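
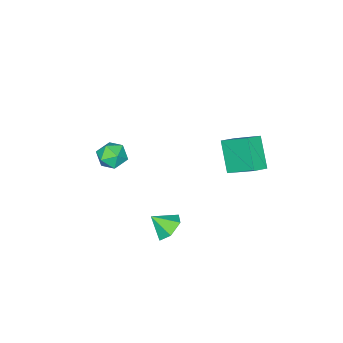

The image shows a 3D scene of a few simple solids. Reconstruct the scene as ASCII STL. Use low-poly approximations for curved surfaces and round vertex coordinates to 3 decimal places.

solid 
facet normal -0.408 0.630 -0.660
outer loop
vertex 4.176 4.294 -1.904
vertex 3.363 4.237 -1.456
vertex 3.982 4.889 -1.216
endloop
endfacet
facet normal 0.969 0.031 0.247
outer loop
vertex 4.176 4.294 -1.904
vertex 3.982 4.889 -1.216
vertex 3.877 3.443 -0.624
endloop
endfacet
facet normal -0.409 0.631 -0.660
outer loop
vertex 3.982 4.889 -1.216
vertex 3.363 4.237 -1.456
vertex 3.169 4.832 -0.767
endloop
endfacet
facet normal 0.442 0.312 0.841
outer loop
vertex 3.982 4.889 -1.216
vertex 3.169 4.832 -0.767
vertex 3.877 3.443 -0.624
endloop
endfacet
facet normal -0.409 0.631 -0.660
outer loop
vertex 3.169 4.832 -0.767
vertex 3.363 4.237 -1.456
vertex 2.55 4.18 -1.007
endloop
endfacet
facet normal -0.307 -0.059 0.950
outer loop
vertex 3.169 4.832 -0.767
vertex 2.55 4.18 -1.007
vertex 3.877 3.443 -0.624
endloop
endfacet
facet normal -0.408 0.631 -0.659
outer loop
vertex 2.55 4.18 -1.007
vertex 3.363 4.237 -1.456
vertex 2.744 3.586 -1.696
endloop
endfacet
facet normal -0.529 -0.711 0.464
outer loop
vertex 2.55 4.18 -1.007
vertex 2.744 3.586 -1.696
vertex 3.877 3.443 -0.624
endloop
endfacet
facet normal -0.408 0.631 -0.660
outer loop
vertex 2.744 3.586 -1.696
vertex 3.363 4.237 -1.456
vertex 3.557 3.643 -2.144
endloop
endfacet
facet normal -0.002 -0.992 -0.130
outer loop
vertex 2.744 3.586 -1.696
vertex 3.557 3.643 -2.144
vertex 3.877 3.443 -0.624
endloop
endfacet
facet normal -0.408 0.631 -0.660
outer loop
vertex 3.557 3.643 -2.144
vertex 3.363 4.237 -1.456
vertex 4.176 4.294 -1.904
endloop
endfacet
facet normal 0.746 -0.621 -0.239
outer loop
vertex 3.557 3.643 -2.144
vertex 4.176 4.294 -1.904
vertex 3.877 3.443 -0.624
endloop
endfacet
facet normal -0.323 0.807 0.495
outer loop
vertex 1.527 -0.269 0.173
vertex 1.344 -0.807 0.93
vertex 2.195 -0.404 0.829
endloop
endfacet
facet normal 0.179 0.984 0.020
outer loop
vertex 1.527 -0.269 0.173
vertex 2.195 -0.404 0.829
vertex 2.422 -0.427 -0.089
endloop
endfacet
facet normal -0.045 0.779 -0.625
outer loop
vertex 1.527 -0.269 0.173
vertex 2.422 -0.427 -0.089
vertex 1.713 -0.843 -0.556
endloop
endfacet
facet normal -0.686 0.476 -0.550
outer loop
vertex 1.527 -0.269 0.173
vertex 1.713 -0.843 -0.556
vertex 1.046 -1.078 0.073
endloop
endfacet
facet normal -0.858 0.493 0.143
outer loop
vertex 1.527 -0.269 0.173
vertex 1.046 -1.078 0.073
vertex 1.344 -0.807 0.93
endloop
endfacet
facet normal 0.769 0.615 0.175
outer loop
vertex 2.422 -0.427 -0.089
vertex 2.195 -0.404 0.829
vertex 2.794 -1.062 0.507
endloop
endfacet
facet normal -0.043 0.328 0.944
outer loop
vertex 2.195 -0.404 0.829
vertex 1.344 -0.807 0.93
vertex 2.127 -1.297 1.136
endloop
endfacet
facet normal -0.909 -0.182 0.374
outer loop
vertex 1.344 -0.807 0.93
vertex 1.046 -1.078 0.073
vertex 1.418 -1.713 0.669
endloop
endfacet
facet normal -0.631 -0.209 -0.747
outer loop
vertex 1.046 -1.078 0.073
vertex 1.713 -0.843 -0.556
vertex 1.645 -1.736 -0.249
endloop
endfacet
facet normal 0.406 0.283 -0.869
outer loop
vertex 1.713 -0.843 -0.556
vertex 2.422 -0.427 -0.089
vertex 2.496 -1.333 -0.35
endloop
endfacet
facet normal 0.686 -0.476 0.550
outer loop
vertex 2.313 -1.871 0.407
vertex 2.794 -1.062 0.507
vertex 2.127 -1.297 1.136
endloop
endfacet
facet normal 0.045 -0.779 0.625
outer loop
vertex 2.313 -1.871 0.407
vertex 2.127 -1.297 1.136
vertex 1.418 -1.713 0.669
endloop
endfacet
facet normal -0.179 -0.984 -0.020
outer loop
vertex 2.313 -1.871 0.407
vertex 1.418 -1.713 0.669
vertex 1.645 -1.736 -0.249
endloop
endfacet
facet normal 0.323 -0.807 -0.495
outer loop
vertex 2.313 -1.871 0.407
vertex 1.645 -1.736 -0.249
vertex 2.496 -1.333 -0.35
endloop
endfacet
facet normal 0.858 -0.493 -0.143
outer loop
vertex 2.313 -1.871 0.407
vertex 2.496 -1.333 -0.35
vertex 2.794 -1.062 0.507
endloop
endfacet
facet normal 0.631 0.209 0.747
outer loop
vertex 2.127 -1.297 1.136
vertex 2.794 -1.062 0.507
vertex 2.195 -0.404 0.829
endloop
endfacet
facet normal -0.406 -0.283 0.869
outer loop
vertex 1.418 -1.713 0.669
vertex 2.127 -1.297 1.136
vertex 1.344 -0.807 0.93
endloop
endfacet
facet normal -0.769 -0.615 -0.175
outer loop
vertex 1.645 -1.736 -0.249
vertex 1.418 -1.713 0.669
vertex 1.046 -1.078 0.073
endloop
endfacet
facet normal 0.043 -0.328 -0.944
outer loop
vertex 2.496 -1.333 -0.35
vertex 1.645 -1.736 -0.249
vertex 1.713 -0.843 -0.556
endloop
endfacet
facet normal 0.909 0.182 -0.374
outer loop
vertex 2.794 -1.062 0.507
vertex 2.496 -1.333 -0.35
vertex 2.422 -0.427 -0.089
endloop
endfacet
facet normal -0.919 0.146 -0.366
outer loop
vertex -4.628 1.978 -0.99
vertex -4.813 3.681 0.155
vertex -3.814 3.13 -2.572
endloop
endfacet
facet normal 0.089 -0.826 -0.556
outer loop
vertex -2.867 2.979 -2.195
vertex -4.628 1.978 -0.99
vertex -3.814 3.13 -2.572
endloop
endfacet
facet normal -0.919 0.146 -0.366
outer loop
vertex -3.814 3.13 -2.572
vertex -4.813 3.681 0.155
vertex -3.999 4.833 -1.427
endloop
endfacet
facet normal 0.384 0.544 -0.746
outer loop
vertex -3.999 4.833 -1.427
vertex -2.867 2.979 -2.195
vertex -3.814 3.13 -2.572
endloop
endfacet
facet normal -0.384 -0.544 0.746
outer loop
vertex -4.628 1.978 -0.99
vertex -3.866 3.53 0.532
vertex -4.813 3.681 0.155
endloop
endfacet
facet normal 0.089 -0.826 -0.556
outer loop
vertex -3.681 1.827 -0.613
vertex -4.628 1.978 -0.99
vertex -2.867 2.979 -2.195
endloop
endfacet
facet normal -0.384 -0.544 0.746
outer loop
vertex -3.681 1.827 -0.613
vertex -3.866 3.53 0.532
vertex -4.628 1.978 -0.99
endloop
endfacet
facet normal -0.089 0.826 0.556
outer loop
vertex -4.813 3.681 0.155
vertex -3.866 3.53 0.532
vertex -3.999 4.833 -1.427
endloop
endfacet
facet normal 0.384 0.544 -0.746
outer loop
vertex -3.052 4.682 -1.05
vertex -2.867 2.979 -2.195
vertex -3.999 4.833 -1.427
endloop
endfacet
facet normal -0.089 0.826 0.556
outer loop
vertex -3.999 4.833 -1.427
vertex -3.866 3.53 0.532
vertex -3.052 4.682 -1.05
endloop
endfacet
facet normal 0.919 -0.146 0.366
outer loop
vertex -3.052 4.682 -1.05
vertex -3.681 1.827 -0.613
vertex -2.867 2.979 -2.195
endloop
endfacet
facet normal 0.919 -0.146 0.366
outer loop
vertex -3.866 3.53 0.532
vertex -3.681 1.827 -0.613
vertex -3.052 4.682 -1.05
endloop
endfacet

endsolid


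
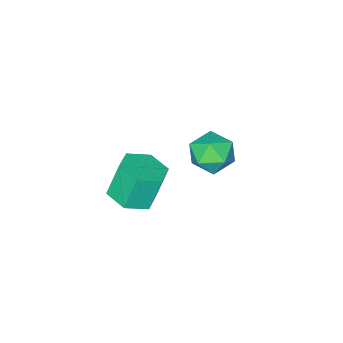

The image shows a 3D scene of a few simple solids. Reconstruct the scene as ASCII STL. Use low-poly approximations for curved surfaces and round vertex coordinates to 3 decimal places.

solid 
facet normal 0.305 -0.113 -0.946
outer loop
vertex 0.366 0.448 2.863
vertex -0.263 0.05 2.708
vertex -0.259 0.805 2.619
endloop
endfacet
facet normal 0.481 0.875 0.050
outer loop
vertex 0.366 0.448 2.863
vertex -0.259 0.805 2.619
vertex -0.009 0.588 4.026
endloop
endfacet
facet normal 0.481 0.875 0.049
outer loop
vertex -0.009 0.588 4.026
vertex -0.259 0.805 2.619
vertex -0.633 0.945 3.782
endloop
endfacet
facet normal -0.304 0.114 0.946
outer loop
vertex -0.009 0.588 4.026
vertex -0.633 0.945 3.782
vertex -0.637 0.19 3.872
endloop
endfacet
facet normal 0.305 -0.113 -0.946
outer loop
vertex -0.259 0.805 2.619
vertex -0.263 0.05 2.708
vertex -0.888 0.407 2.464
endloop
endfacet
facet normal -0.472 0.844 -0.253
outer loop
vertex -0.259 0.805 2.619
vertex -0.888 0.407 2.464
vertex -0.633 0.945 3.782
endloop
endfacet
facet normal -0.472 0.844 -0.253
outer loop
vertex -0.633 0.945 3.782
vertex -0.888 0.407 2.464
vertex -1.262 0.547 3.627
endloop
endfacet
facet normal -0.305 0.114 0.945
outer loop
vertex -0.633 0.945 3.782
vertex -1.262 0.547 3.627
vertex -0.637 0.19 3.872
endloop
endfacet
facet normal 0.304 -0.114 -0.946
outer loop
vertex -0.888 0.407 2.464
vertex -0.263 0.05 2.708
vertex -0.891 -0.348 2.554
endloop
endfacet
facet normal -0.953 -0.032 -0.302
outer loop
vertex -0.888 0.407 2.464
vertex -0.891 -0.348 2.554
vertex -1.262 0.547 3.627
endloop
endfacet
facet normal -0.952 -0.031 -0.303
outer loop
vertex -1.262 0.547 3.627
vertex -0.891 -0.348 2.554
vertex -1.266 -0.208 3.717
endloop
endfacet
facet normal -0.305 0.114 0.945
outer loop
vertex -1.262 0.547 3.627
vertex -1.266 -0.208 3.717
vertex -0.637 0.19 3.872
endloop
endfacet
facet normal 0.304 -0.114 -0.946
outer loop
vertex -0.891 -0.348 2.554
vertex -0.263 0.05 2.708
vertex -0.267 -0.705 2.798
endloop
endfacet
facet normal -0.481 -0.875 -0.050
outer loop
vertex -0.891 -0.348 2.554
vertex -0.267 -0.705 2.798
vertex -1.266 -0.208 3.717
endloop
endfacet
facet normal -0.481 -0.875 -0.049
outer loop
vertex -1.266 -0.208 3.717
vertex -0.267 -0.705 2.798
vertex -0.641 -0.565 3.961
endloop
endfacet
facet normal -0.305 0.113 0.946
outer loop
vertex -1.266 -0.208 3.717
vertex -0.641 -0.565 3.961
vertex -0.637 0.19 3.872
endloop
endfacet
facet normal 0.305 -0.114 -0.945
outer loop
vertex -0.267 -0.705 2.798
vertex -0.263 0.05 2.708
vertex 0.362 -0.307 2.953
endloop
endfacet
facet normal 0.472 -0.844 0.253
outer loop
vertex -0.267 -0.705 2.798
vertex 0.362 -0.307 2.953
vertex -0.641 -0.565 3.961
endloop
endfacet
facet normal 0.472 -0.844 0.253
outer loop
vertex -0.641 -0.565 3.961
vertex 0.362 -0.307 2.953
vertex -0.012 -0.167 4.116
endloop
endfacet
facet normal -0.305 0.113 0.946
outer loop
vertex -0.641 -0.565 3.961
vertex -0.012 -0.167 4.116
vertex -0.637 0.19 3.872
endloop
endfacet
facet normal 0.305 -0.114 -0.945
outer loop
vertex 0.362 -0.307 2.953
vertex -0.263 0.05 2.708
vertex 0.366 0.448 2.863
endloop
endfacet
facet normal 0.953 0.031 0.303
outer loop
vertex 0.362 -0.307 2.953
vertex 0.366 0.448 2.863
vertex -0.012 -0.167 4.116
endloop
endfacet
facet normal 0.952 0.032 0.303
outer loop
vertex -0.012 -0.167 4.116
vertex 0.366 0.448 2.863
vertex -0.009 0.588 4.026
endloop
endfacet
facet normal -0.304 0.114 0.946
outer loop
vertex -0.012 -0.167 4.116
vertex -0.009 0.588 4.026
vertex -0.637 0.19 3.872
endloop
endfacet
facet normal -0.061 0.656 0.752
outer loop
vertex -3.614 0.447 2.151
vertex -4.276 0.085 2.413
vertex -3.561 -0.152 2.678
endloop
endfacet
facet normal 0.618 0.549 0.562
outer loop
vertex -3.614 0.447 2.151
vertex -3.561 -0.152 2.678
vertex -3.045 -0.109 2.069
endloop
endfacet
facet normal 0.683 0.718 -0.129
outer loop
vertex -3.614 0.447 2.151
vertex -3.045 -0.109 2.069
vertex -3.443 0.154 1.427
endloop
endfacet
facet normal 0.044 0.930 -0.366
outer loop
vertex -3.614 0.447 2.151
vertex -3.443 0.154 1.427
vertex -4.203 0.274 1.64
endloop
endfacet
facet normal -0.417 0.891 0.179
outer loop
vertex -3.614 0.447 2.151
vertex -4.203 0.274 1.64
vertex -4.276 0.085 2.413
endloop
endfacet
facet normal 0.760 -0.147 0.633
outer loop
vertex -3.045 -0.109 2.069
vertex -3.561 -0.152 2.678
vertex -3.357 -0.814 2.28
endloop
endfacet
facet normal -0.339 0.027 0.940
outer loop
vertex -3.561 -0.152 2.678
vertex -4.276 0.085 2.413
vertex -4.117 -0.694 2.493
endloop
endfacet
facet normal -0.913 0.408 0.014
outer loop
vertex -4.276 0.085 2.413
vertex -4.203 0.274 1.64
vertex -4.515 -0.431 1.851
endloop
endfacet
facet normal -0.169 0.469 -0.867
outer loop
vertex -4.203 0.274 1.64
vertex -3.443 0.154 1.427
vertex -3.999 -0.388 1.242
endloop
endfacet
facet normal 0.865 0.127 -0.485
outer loop
vertex -3.443 0.154 1.427
vertex -3.045 -0.109 2.069
vertex -3.284 -0.625 1.507
endloop
endfacet
facet normal -0.044 -0.930 0.366
outer loop
vertex -3.946 -0.987 1.769
vertex -3.357 -0.814 2.28
vertex -4.117 -0.694 2.493
endloop
endfacet
facet normal -0.683 -0.718 0.129
outer loop
vertex -3.946 -0.987 1.769
vertex -4.117 -0.694 2.493
vertex -4.515 -0.431 1.851
endloop
endfacet
facet normal -0.618 -0.549 -0.562
outer loop
vertex -3.946 -0.987 1.769
vertex -4.515 -0.431 1.851
vertex -3.999 -0.388 1.242
endloop
endfacet
facet normal 0.061 -0.656 -0.752
outer loop
vertex -3.946 -0.987 1.769
vertex -3.999 -0.388 1.242
vertex -3.284 -0.625 1.507
endloop
endfacet
facet normal 0.417 -0.891 -0.179
outer loop
vertex -3.946 -0.987 1.769
vertex -3.284 -0.625 1.507
vertex -3.357 -0.814 2.28
endloop
endfacet
facet normal 0.169 -0.469 0.867
outer loop
vertex -4.117 -0.694 2.493
vertex -3.357 -0.814 2.28
vertex -3.561 -0.152 2.678
endloop
endfacet
facet normal -0.865 -0.127 0.485
outer loop
vertex -4.515 -0.431 1.851
vertex -4.117 -0.694 2.493
vertex -4.276 0.085 2.413
endloop
endfacet
facet normal -0.760 0.147 -0.633
outer loop
vertex -3.999 -0.388 1.242
vertex -4.515 -0.431 1.851
vertex -4.203 0.274 1.64
endloop
endfacet
facet normal 0.339 -0.027 -0.940
outer loop
vertex -3.284 -0.625 1.507
vertex -3.999 -0.388 1.242
vertex -3.443 0.154 1.427
endloop
endfacet
facet normal 0.913 -0.408 -0.014
outer loop
vertex -3.357 -0.814 2.28
vertex -3.284 -0.625 1.507
vertex -3.045 -0.109 2.069
endloop
endfacet

endsolid


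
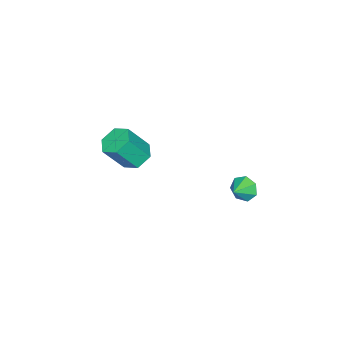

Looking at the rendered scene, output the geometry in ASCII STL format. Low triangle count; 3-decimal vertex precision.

solid 
facet normal -0.908 0.041 -0.416
outer loop
vertex 3.357 3.879 -1.609
vertex 3.068 3.481 -1.017
vertex 3.138 4.244 -1.095
endloop
endfacet
facet normal 0.720 0.673 -0.171
outer loop
vertex 3.357 3.879 -1.609
vertex 3.138 4.244 -1.095
vertex 4.012 3.439 -0.583
endloop
endfacet
facet normal -0.908 0.041 -0.417
outer loop
vertex 3.138 4.244 -1.095
vertex 3.068 3.481 -1.017
vertex 2.865 4.035 -0.521
endloop
endfacet
facet normal 0.425 0.767 0.481
outer loop
vertex 3.138 4.244 -1.095
vertex 2.865 4.035 -0.521
vertex 4.012 3.439 -0.583
endloop
endfacet
facet normal -0.908 0.041 -0.417
outer loop
vertex 2.865 4.035 -0.521
vertex 3.068 3.481 -1.017
vertex 2.745 3.409 -0.321
endloop
endfacet
facet normal 0.189 0.266 0.945
outer loop
vertex 2.865 4.035 -0.521
vertex 2.745 3.409 -0.321
vertex 4.012 3.439 -0.583
endloop
endfacet
facet normal -0.908 0.041 -0.417
outer loop
vertex 2.745 3.409 -0.321
vertex 3.068 3.481 -1.017
vertex 2.868 2.837 -0.645
endloop
endfacet
facet normal 0.191 -0.452 0.871
outer loop
vertex 2.745 3.409 -0.321
vertex 2.868 2.837 -0.645
vertex 4.012 3.439 -0.583
endloop
endfacet
facet normal -0.908 0.041 -0.417
outer loop
vertex 2.868 2.837 -0.645
vertex 3.068 3.481 -1.017
vertex 3.141 2.75 -1.248
endloop
endfacet
facet normal 0.428 -0.847 0.316
outer loop
vertex 2.868 2.837 -0.645
vertex 3.141 2.75 -1.248
vertex 4.012 3.439 -0.583
endloop
endfacet
facet normal -0.908 0.041 -0.417
outer loop
vertex 3.141 2.75 -1.248
vertex 3.068 3.481 -1.017
vertex 3.359 3.214 -1.677
endloop
endfacet
facet normal 0.723 -0.621 -0.304
outer loop
vertex 3.141 2.75 -1.248
vertex 3.359 3.214 -1.677
vertex 4.012 3.439 -0.583
endloop
endfacet
facet normal -0.908 0.040 -0.417
outer loop
vertex 3.359 3.214 -1.677
vertex 3.068 3.481 -1.017
vertex 3.357 3.879 -1.609
endloop
endfacet
facet normal 0.852 0.056 -0.520
outer loop
vertex 3.359 3.214 -1.677
vertex 3.357 3.879 -1.609
vertex 4.012 3.439 -0.583
endloop
endfacet
facet normal -0.445 0.378 -0.812
outer loop
vertex 4.282 -1.922 -1.036
vertex 3.542 -2.464 -0.883
vertex 3.581 -1.614 -0.508
endloop
endfacet
facet normal 0.484 0.864 0.138
outer loop
vertex 4.282 -1.922 -1.036
vertex 3.581 -1.614 -0.508
vertex 5.118 -2.634 0.49
endloop
endfacet
facet normal 0.484 0.864 0.137
outer loop
vertex 5.118 -2.634 0.49
vertex 3.581 -1.614 -0.508
vertex 4.417 -2.325 1.018
endloop
endfacet
facet normal 0.445 -0.378 0.812
outer loop
vertex 5.118 -2.634 0.49
vertex 4.417 -2.325 1.018
vertex 4.378 -3.176 0.643
endloop
endfacet
facet normal -0.444 0.379 -0.812
outer loop
vertex 3.581 -1.614 -0.508
vertex 3.542 -2.464 -0.883
vertex 2.841 -2.156 -0.356
endloop
endfacet
facet normal -0.411 0.719 0.560
outer loop
vertex 3.581 -1.614 -0.508
vertex 2.841 -2.156 -0.356
vertex 4.417 -2.325 1.018
endloop
endfacet
facet normal -0.411 0.719 0.560
outer loop
vertex 4.417 -2.325 1.018
vertex 2.841 -2.156 -0.356
vertex 3.677 -2.867 1.171
endloop
endfacet
facet normal 0.445 -0.378 0.812
outer loop
vertex 4.417 -2.325 1.018
vertex 3.677 -2.867 1.171
vertex 4.378 -3.176 0.643
endloop
endfacet
facet normal -0.445 0.378 -0.812
outer loop
vertex 2.841 -2.156 -0.356
vertex 3.542 -2.464 -0.883
vertex 2.802 -3.006 -0.73
endloop
endfacet
facet normal -0.895 -0.145 0.422
outer loop
vertex 2.841 -2.156 -0.356
vertex 2.802 -3.006 -0.73
vertex 3.677 -2.867 1.171
endloop
endfacet
facet normal -0.895 -0.145 0.422
outer loop
vertex 3.677 -2.867 1.171
vertex 2.802 -3.006 -0.73
vertex 3.638 -3.718 0.796
endloop
endfacet
facet normal 0.445 -0.378 0.812
outer loop
vertex 3.677 -2.867 1.171
vertex 3.638 -3.718 0.796
vertex 4.378 -3.176 0.643
endloop
endfacet
facet normal -0.445 0.378 -0.812
outer loop
vertex 2.802 -3.006 -0.73
vertex 3.542 -2.464 -0.883
vertex 3.503 -3.315 -1.258
endloop
endfacet
facet normal -0.484 -0.864 -0.138
outer loop
vertex 2.802 -3.006 -0.73
vertex 3.503 -3.315 -1.258
vertex 3.638 -3.718 0.796
endloop
endfacet
facet normal -0.484 -0.864 -0.138
outer loop
vertex 3.638 -3.718 0.796
vertex 3.503 -3.315 -1.258
vertex 4.339 -4.026 0.268
endloop
endfacet
facet normal 0.445 -0.378 0.812
outer loop
vertex 3.638 -3.718 0.796
vertex 4.339 -4.026 0.268
vertex 4.378 -3.176 0.643
endloop
endfacet
facet normal -0.445 0.378 -0.812
outer loop
vertex 3.503 -3.315 -1.258
vertex 3.542 -2.464 -0.883
vertex 4.243 -2.773 -1.411
endloop
endfacet
facet normal 0.411 -0.719 -0.560
outer loop
vertex 3.503 -3.315 -1.258
vertex 4.243 -2.773 -1.411
vertex 4.339 -4.026 0.268
endloop
endfacet
facet normal 0.412 -0.719 -0.560
outer loop
vertex 4.339 -4.026 0.268
vertex 4.243 -2.773 -1.411
vertex 5.079 -3.484 0.116
endloop
endfacet
facet normal 0.444 -0.379 0.812
outer loop
vertex 4.339 -4.026 0.268
vertex 5.079 -3.484 0.116
vertex 4.378 -3.176 0.643
endloop
endfacet
facet normal -0.445 0.378 -0.812
outer loop
vertex 4.243 -2.773 -1.411
vertex 3.542 -2.464 -0.883
vertex 4.282 -1.922 -1.036
endloop
endfacet
facet normal 0.895 0.145 -0.422
outer loop
vertex 4.243 -2.773 -1.411
vertex 4.282 -1.922 -1.036
vertex 5.079 -3.484 0.116
endloop
endfacet
facet normal 0.895 0.145 -0.423
outer loop
vertex 5.079 -3.484 0.116
vertex 4.282 -1.922 -1.036
vertex 5.118 -2.634 0.49
endloop
endfacet
facet normal 0.445 -0.378 0.812
outer loop
vertex 5.079 -3.484 0.116
vertex 5.118 -2.634 0.49
vertex 4.378 -3.176 0.643
endloop
endfacet

endsolid


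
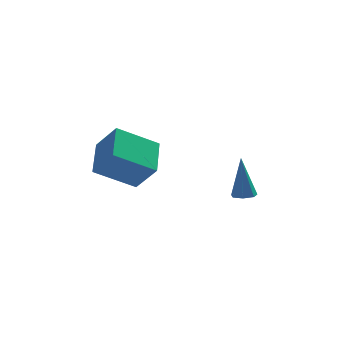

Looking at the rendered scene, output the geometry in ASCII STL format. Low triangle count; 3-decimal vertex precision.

solid 
facet normal 0.054 -0.168 -0.984
outer loop
vertex 2.12 -3.357 -4.532
vertex 1.746 -2.936 -4.624
vertex 2.315 -2.907 -4.598
endloop
endfacet
facet normal 0.879 -0.330 0.345
outer loop
vertex 2.12 -3.357 -4.532
vertex 2.315 -2.907 -4.598
vertex 1.634 -2.584 -2.556
endloop
endfacet
facet normal 0.053 -0.166 -0.985
outer loop
vertex 2.315 -2.907 -4.598
vertex 1.746 -2.936 -4.624
vertex 2.082 -2.479 -4.683
endloop
endfacet
facet normal 0.843 0.499 0.202
outer loop
vertex 2.315 -2.907 -4.598
vertex 2.082 -2.479 -4.683
vertex 1.634 -2.584 -2.556
endloop
endfacet
facet normal 0.054 -0.167 -0.984
outer loop
vertex 2.082 -2.479 -4.683
vertex 1.746 -2.936 -4.624
vertex 1.596 -2.395 -4.724
endloop
endfacet
facet normal 0.163 0.983 0.083
outer loop
vertex 2.082 -2.479 -4.683
vertex 1.596 -2.395 -4.724
vertex 1.634 -2.584 -2.556
endloop
endfacet
facet normal 0.053 -0.167 -0.984
outer loop
vertex 1.596 -2.395 -4.724
vertex 1.746 -2.936 -4.624
vertex 1.224 -2.718 -4.689
endloop
endfacet
facet normal -0.650 0.756 0.077
outer loop
vertex 1.596 -2.395 -4.724
vertex 1.224 -2.718 -4.689
vertex 1.634 -2.584 -2.556
endloop
endfacet
facet normal 0.053 -0.168 -0.984
outer loop
vertex 1.224 -2.718 -4.689
vertex 1.746 -2.936 -4.624
vertex 1.244 -3.205 -4.605
endloop
endfacet
facet normal -0.982 -0.008 0.189
outer loop
vertex 1.224 -2.718 -4.689
vertex 1.244 -3.205 -4.605
vertex 1.634 -2.584 -2.556
endloop
endfacet
facet normal 0.053 -0.168 -0.984
outer loop
vertex 1.244 -3.205 -4.605
vertex 1.746 -2.936 -4.624
vertex 1.643 -3.489 -4.535
endloop
endfacet
facet normal -0.585 -0.739 0.335
outer loop
vertex 1.244 -3.205 -4.605
vertex 1.643 -3.489 -4.535
vertex 1.634 -2.584 -2.556
endloop
endfacet
facet normal 0.053 -0.168 -0.984
outer loop
vertex 1.643 -3.489 -4.535
vertex 1.746 -2.936 -4.624
vertex 2.12 -3.357 -4.532
endloop
endfacet
facet normal 0.242 -0.882 0.404
outer loop
vertex 1.643 -3.489 -4.535
vertex 2.12 -3.357 -4.532
vertex 1.634 -2.584 -2.556
endloop
endfacet
facet normal -0.511 0.402 -0.760
outer loop
vertex -4.476 -2.45 -1.639
vertex -2.668 -2.184 -2.714
vertex -4.685 -4.201 -2.424
endloop
endfacet
facet normal -0.853 -0.126 0.507
outer loop
vertex -3.852 -4.856 -1.186
vertex -4.476 -2.45 -1.639
vertex -4.685 -4.201 -2.424
endloop
endfacet
facet normal -0.511 0.402 -0.760
outer loop
vertex -4.685 -4.201 -2.424
vertex -2.668 -2.184 -2.714
vertex -2.877 -3.935 -3.499
endloop
endfacet
facet normal -0.108 -0.907 -0.407
outer loop
vertex -2.877 -3.935 -3.499
vertex -3.852 -4.856 -1.186
vertex -4.685 -4.201 -2.424
endloop
endfacet
facet normal 0.108 0.907 0.407
outer loop
vertex -4.476 -2.45 -1.639
vertex -1.835 -2.839 -1.476
vertex -2.668 -2.184 -2.714
endloop
endfacet
facet normal -0.853 -0.126 0.507
outer loop
vertex -3.643 -3.105 -0.401
vertex -4.476 -2.45 -1.639
vertex -3.852 -4.856 -1.186
endloop
endfacet
facet normal 0.108 0.907 0.407
outer loop
vertex -3.643 -3.105 -0.401
vertex -1.835 -2.839 -1.476
vertex -4.476 -2.45 -1.639
endloop
endfacet
facet normal 0.853 0.126 -0.507
outer loop
vertex -2.668 -2.184 -2.714
vertex -1.835 -2.839 -1.476
vertex -2.877 -3.935 -3.499
endloop
endfacet
facet normal -0.108 -0.907 -0.407
outer loop
vertex -2.044 -4.59 -2.261
vertex -3.852 -4.856 -1.186
vertex -2.877 -3.935 -3.499
endloop
endfacet
facet normal 0.853 0.126 -0.507
outer loop
vertex -2.877 -3.935 -3.499
vertex -1.835 -2.839 -1.476
vertex -2.044 -4.59 -2.261
endloop
endfacet
facet normal 0.511 -0.402 0.760
outer loop
vertex -2.044 -4.59 -2.261
vertex -3.643 -3.105 -0.401
vertex -3.852 -4.856 -1.186
endloop
endfacet
facet normal 0.511 -0.402 0.760
outer loop
vertex -1.835 -2.839 -1.476
vertex -3.643 -3.105 -0.401
vertex -2.044 -4.59 -2.261
endloop
endfacet

endsolid


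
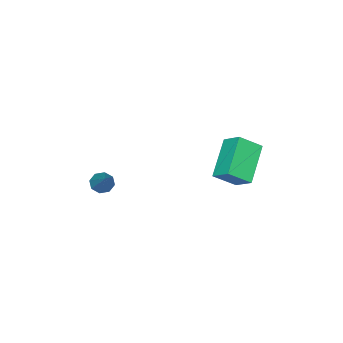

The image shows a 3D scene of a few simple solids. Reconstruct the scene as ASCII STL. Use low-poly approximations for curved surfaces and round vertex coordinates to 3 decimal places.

solid 
facet normal -0.634 0.501 -0.589
outer loop
vertex -2.612 2.704 4.317
vertex -1.061 3.348 3.194
vertex -2.712 1.819 3.671
endloop
endfacet
facet normal -0.768 -0.319 0.556
outer loop
vertex -1.919 1.192 4.406
vertex -2.612 2.704 4.317
vertex -2.712 1.819 3.671
endloop
endfacet
facet normal -0.634 0.501 -0.589
outer loop
vertex -2.712 1.819 3.671
vertex -1.061 3.348 3.194
vertex -1.161 2.463 2.548
endloop
endfacet
facet normal -0.091 -0.804 -0.587
outer loop
vertex -1.161 2.463 2.548
vertex -1.919 1.192 4.406
vertex -2.712 1.819 3.671
endloop
endfacet
facet normal 0.091 0.804 0.587
outer loop
vertex -2.612 2.704 4.317
vertex -0.268 2.721 3.929
vertex -1.061 3.348 3.194
endloop
endfacet
facet normal -0.768 -0.319 0.556
outer loop
vertex -1.819 2.077 5.052
vertex -2.612 2.704 4.317
vertex -1.919 1.192 4.406
endloop
endfacet
facet normal 0.091 0.804 0.587
outer loop
vertex -1.819 2.077 5.052
vertex -0.268 2.721 3.929
vertex -2.612 2.704 4.317
endloop
endfacet
facet normal 0.768 0.319 -0.556
outer loop
vertex -1.061 3.348 3.194
vertex -0.268 2.721 3.929
vertex -1.161 2.463 2.548
endloop
endfacet
facet normal -0.091 -0.804 -0.587
outer loop
vertex -0.368 1.836 3.283
vertex -1.919 1.192 4.406
vertex -1.161 2.463 2.548
endloop
endfacet
facet normal 0.768 0.319 -0.556
outer loop
vertex -1.161 2.463 2.548
vertex -0.268 2.721 3.929
vertex -0.368 1.836 3.283
endloop
endfacet
facet normal 0.634 -0.501 0.589
outer loop
vertex -0.368 1.836 3.283
vertex -1.819 2.077 5.052
vertex -1.919 1.192 4.406
endloop
endfacet
facet normal 0.634 -0.501 0.589
outer loop
vertex -0.268 2.721 3.929
vertex -1.819 2.077 5.052
vertex -0.368 1.836 3.283
endloop
endfacet
facet normal -0.478 -0.544 -0.689
outer loop
vertex 1.181 -3.131 0.583
vertex 0.817 -3.304 0.972
vertex 0.841 -2.873 0.615
endloop
endfacet
facet normal 0.478 0.697 -0.535
outer loop
vertex 1.181 -3.131 0.583
vertex 0.841 -2.873 0.615
vertex 1.823 -2.156 2.428
endloop
endfacet
facet normal -0.477 -0.545 -0.690
outer loop
vertex 0.841 -2.873 0.615
vertex 0.817 -3.304 0.972
vertex 0.486 -2.867 0.856
endloop
endfacet
facet normal -0.174 0.944 -0.279
outer loop
vertex 0.841 -2.873 0.615
vertex 0.486 -2.867 0.856
vertex 1.823 -2.156 2.428
endloop
endfacet
facet normal -0.476 -0.544 -0.691
outer loop
vertex 0.486 -2.867 0.856
vertex 0.817 -3.304 0.972
vertex 0.325 -3.117 1.164
endloop
endfacet
facet normal -0.658 0.715 0.236
outer loop
vertex 0.486 -2.867 0.856
vertex 0.325 -3.117 1.164
vertex 1.823 -2.156 2.428
endloop
endfacet
facet normal -0.476 -0.544 -0.691
outer loop
vertex 0.325 -3.117 1.164
vertex 0.817 -3.304 0.972
vertex 0.452 -3.477 1.36
endloop
endfacet
facet normal -0.690 0.143 0.709
outer loop
vertex 0.325 -3.117 1.164
vertex 0.452 -3.477 1.36
vertex 1.823 -2.156 2.428
endloop
endfacet
facet normal -0.476 -0.544 -0.691
outer loop
vertex 0.452 -3.477 1.36
vertex 0.817 -3.304 0.972
vertex 0.793 -3.735 1.328
endloop
endfacet
facet normal -0.250 -0.438 0.863
outer loop
vertex 0.452 -3.477 1.36
vertex 0.793 -3.735 1.328
vertex 1.823 -2.156 2.428
endloop
endfacet
facet normal -0.479 -0.543 -0.690
outer loop
vertex 0.793 -3.735 1.328
vertex 0.817 -3.304 0.972
vertex 1.147 -3.741 1.087
endloop
endfacet
facet normal 0.402 -0.685 0.607
outer loop
vertex 0.793 -3.735 1.328
vertex 1.147 -3.741 1.087
vertex 1.823 -2.156 2.428
endloop
endfacet
facet normal -0.477 -0.542 -0.691
outer loop
vertex 1.147 -3.741 1.087
vertex 0.817 -3.304 0.972
vertex 1.308 -3.49 0.779
endloop
endfacet
facet normal 0.886 -0.455 0.092
outer loop
vertex 1.147 -3.741 1.087
vertex 1.308 -3.49 0.779
vertex 1.823 -2.156 2.428
endloop
endfacet
facet normal -0.477 -0.545 -0.689
outer loop
vertex 1.308 -3.49 0.779
vertex 0.817 -3.304 0.972
vertex 1.181 -3.131 0.583
endloop
endfacet
facet normal 0.917 0.117 -0.381
outer loop
vertex 1.308 -3.49 0.779
vertex 1.181 -3.131 0.583
vertex 1.823 -2.156 2.428
endloop
endfacet

endsolid


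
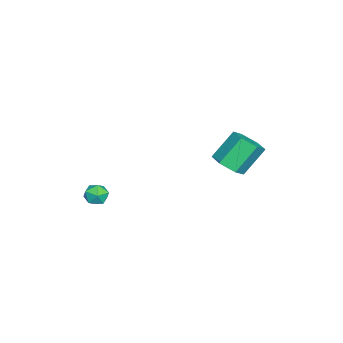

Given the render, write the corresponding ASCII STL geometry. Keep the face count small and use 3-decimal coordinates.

solid 
facet normal 0.422 -0.497 -0.759
outer loop
vertex 0.077 2.854 -0.761
vertex -0.708 2.348 -0.866
vertex -0.603 3.155 -1.336
endloop
endfacet
facet normal 0.547 0.807 -0.225
outer loop
vertex 0.077 2.854 -0.761
vertex -0.603 3.155 -1.336
vertex -0.706 3.778 0.651
endloop
endfacet
facet normal 0.547 0.807 -0.225
outer loop
vertex -0.706 3.778 0.651
vertex -0.603 3.155 -1.336
vertex -1.386 4.079 0.076
endloop
endfacet
facet normal -0.421 0.497 0.759
outer loop
vertex -0.706 3.778 0.651
vertex -1.386 4.079 0.076
vertex -1.492 3.272 0.546
endloop
endfacet
facet normal 0.421 -0.497 -0.759
outer loop
vertex -0.603 3.155 -1.336
vertex -0.708 2.348 -0.866
vertex -1.388 2.65 -1.441
endloop
endfacet
facet normal -0.353 0.681 -0.641
outer loop
vertex -0.603 3.155 -1.336
vertex -1.388 2.65 -1.441
vertex -1.386 4.079 0.076
endloop
endfacet
facet normal -0.352 0.682 -0.642
outer loop
vertex -1.386 4.079 0.076
vertex -1.388 2.65 -1.441
vertex -2.172 3.574 -0.029
endloop
endfacet
facet normal -0.421 0.497 0.759
outer loop
vertex -1.386 4.079 0.076
vertex -2.172 3.574 -0.029
vertex -1.492 3.272 0.546
endloop
endfacet
facet normal 0.421 -0.497 -0.759
outer loop
vertex -1.388 2.65 -1.441
vertex -0.708 2.348 -0.866
vertex -1.494 1.842 -0.971
endloop
endfacet
facet normal -0.900 -0.125 -0.418
outer loop
vertex -1.388 2.65 -1.441
vertex -1.494 1.842 -0.971
vertex -2.172 3.574 -0.029
endloop
endfacet
facet normal -0.900 -0.126 -0.417
outer loop
vertex -2.172 3.574 -0.029
vertex -1.494 1.842 -0.971
vertex -2.277 2.766 0.441
endloop
endfacet
facet normal -0.421 0.496 0.759
outer loop
vertex -2.172 3.574 -0.029
vertex -2.277 2.766 0.441
vertex -1.492 3.272 0.546
endloop
endfacet
facet normal 0.421 -0.497 -0.759
outer loop
vertex -1.494 1.842 -0.971
vertex -0.708 2.348 -0.866
vertex -0.814 1.541 -0.396
endloop
endfacet
facet normal -0.547 -0.807 0.225
outer loop
vertex -1.494 1.842 -0.971
vertex -0.814 1.541 -0.396
vertex -2.277 2.766 0.441
endloop
endfacet
facet normal -0.547 -0.807 0.225
outer loop
vertex -2.277 2.766 0.441
vertex -0.814 1.541 -0.396
vertex -1.597 2.465 1.016
endloop
endfacet
facet normal -0.422 0.497 0.759
outer loop
vertex -2.277 2.766 0.441
vertex -1.597 2.465 1.016
vertex -1.492 3.272 0.546
endloop
endfacet
facet normal 0.421 -0.497 -0.759
outer loop
vertex -0.814 1.541 -0.396
vertex -0.708 2.348 -0.866
vertex -0.028 2.046 -0.291
endloop
endfacet
facet normal 0.352 -0.682 0.641
outer loop
vertex -0.814 1.541 -0.396
vertex -0.028 2.046 -0.291
vertex -1.597 2.465 1.016
endloop
endfacet
facet normal 0.352 -0.681 0.642
outer loop
vertex -1.597 2.465 1.016
vertex -0.028 2.046 -0.291
vertex -0.812 2.97 1.121
endloop
endfacet
facet normal -0.421 0.497 0.759
outer loop
vertex -1.597 2.465 1.016
vertex -0.812 2.97 1.121
vertex -1.492 3.272 0.546
endloop
endfacet
facet normal 0.421 -0.496 -0.759
outer loop
vertex -0.028 2.046 -0.291
vertex -0.708 2.348 -0.866
vertex 0.077 2.854 -0.761
endloop
endfacet
facet normal 0.900 0.126 0.417
outer loop
vertex -0.028 2.046 -0.291
vertex 0.077 2.854 -0.761
vertex -0.812 2.97 1.121
endloop
endfacet
facet normal 0.900 0.125 0.417
outer loop
vertex -0.812 2.97 1.121
vertex 0.077 2.854 -0.761
vertex -0.706 3.778 0.651
endloop
endfacet
facet normal -0.421 0.497 0.759
outer loop
vertex -0.812 2.97 1.121
vertex -0.706 3.778 0.651
vertex -1.492 3.272 0.546
endloop
endfacet
facet normal -0.908 0.309 -0.284
outer loop
vertex 2.582 -2.912 -1.645
vertex 2.34 -3.559 -1.576
vertex 2.32 -3.122 -1.037
endloop
endfacet
facet normal -0.553 0.831 0.049
outer loop
vertex 2.582 -2.912 -1.645
vertex 2.32 -3.122 -1.037
vertex 2.897 -2.737 -1.052
endloop
endfacet
facet normal 0.053 0.950 -0.308
outer loop
vertex 2.582 -2.912 -1.645
vertex 2.897 -2.737 -1.052
vertex 3.274 -2.936 -1.6
endloop
endfacet
facet normal 0.073 0.499 -0.863
outer loop
vertex 2.582 -2.912 -1.645
vertex 3.274 -2.936 -1.6
vertex 2.93 -3.444 -1.923
endloop
endfacet
facet normal -0.519 0.104 -0.848
outer loop
vertex 2.582 -2.912 -1.645
vertex 2.93 -3.444 -1.923
vertex 2.34 -3.559 -1.576
endloop
endfacet
facet normal -0.382 0.600 0.703
outer loop
vertex 2.897 -2.737 -1.052
vertex 2.32 -3.122 -1.037
vertex 2.85 -3.276 -0.617
endloop
endfacet
facet normal -0.956 -0.245 0.163
outer loop
vertex 2.32 -3.122 -1.037
vertex 2.34 -3.559 -1.576
vertex 2.506 -3.784 -0.94
endloop
endfacet
facet normal -0.328 -0.576 -0.749
outer loop
vertex 2.34 -3.559 -1.576
vertex 2.93 -3.444 -1.923
vertex 2.883 -3.983 -1.488
endloop
endfacet
facet normal 0.631 0.064 -0.773
outer loop
vertex 2.93 -3.444 -1.923
vertex 3.274 -2.936 -1.6
vertex 3.46 -3.598 -1.503
endloop
endfacet
facet normal 0.598 0.792 0.124
outer loop
vertex 3.274 -2.936 -1.6
vertex 2.897 -2.737 -1.052
vertex 3.44 -3.161 -0.964
endloop
endfacet
facet normal -0.073 -0.499 0.863
outer loop
vertex 3.198 -3.808 -0.895
vertex 2.85 -3.276 -0.617
vertex 2.506 -3.784 -0.94
endloop
endfacet
facet normal -0.053 -0.950 0.308
outer loop
vertex 3.198 -3.808 -0.895
vertex 2.506 -3.784 -0.94
vertex 2.883 -3.983 -1.488
endloop
endfacet
facet normal 0.553 -0.831 -0.049
outer loop
vertex 3.198 -3.808 -0.895
vertex 2.883 -3.983 -1.488
vertex 3.46 -3.598 -1.503
endloop
endfacet
facet normal 0.908 -0.309 0.284
outer loop
vertex 3.198 -3.808 -0.895
vertex 3.46 -3.598 -1.503
vertex 3.44 -3.161 -0.964
endloop
endfacet
facet normal 0.519 -0.104 0.848
outer loop
vertex 3.198 -3.808 -0.895
vertex 3.44 -3.161 -0.964
vertex 2.85 -3.276 -0.617
endloop
endfacet
facet normal -0.631 -0.064 0.773
outer loop
vertex 2.506 -3.784 -0.94
vertex 2.85 -3.276 -0.617
vertex 2.32 -3.122 -1.037
endloop
endfacet
facet normal -0.598 -0.792 -0.124
outer loop
vertex 2.883 -3.983 -1.488
vertex 2.506 -3.784 -0.94
vertex 2.34 -3.559 -1.576
endloop
endfacet
facet normal 0.382 -0.600 -0.703
outer loop
vertex 3.46 -3.598 -1.503
vertex 2.883 -3.983 -1.488
vertex 2.93 -3.444 -1.923
endloop
endfacet
facet normal 0.956 0.245 -0.163
outer loop
vertex 3.44 -3.161 -0.964
vertex 3.46 -3.598 -1.503
vertex 3.274 -2.936 -1.6
endloop
endfacet
facet normal 0.328 0.576 0.749
outer loop
vertex 2.85 -3.276 -0.617
vertex 3.44 -3.161 -0.964
vertex 2.897 -2.737 -1.052
endloop
endfacet

endsolid


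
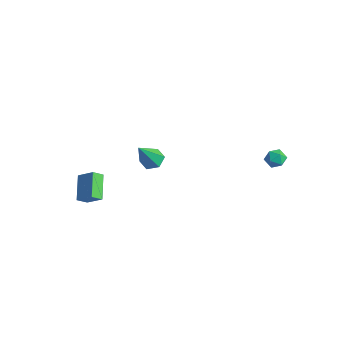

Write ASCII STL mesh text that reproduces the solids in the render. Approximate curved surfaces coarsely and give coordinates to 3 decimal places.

solid 
facet normal -0.121 0.542 -0.832
outer loop
vertex 0.551 -1.77 2.951
vertex 0.064 -2.256 2.705
vertex -0.158 -1.689 3.107
endloop
endfacet
facet normal 0.234 0.639 0.732
outer loop
vertex 0.551 -1.77 2.951
vertex -0.158 -1.689 3.107
vertex 0.316 -3.384 4.435
endloop
endfacet
facet normal -0.121 0.542 -0.832
outer loop
vertex -0.158 -1.689 3.107
vertex 0.064 -2.256 2.705
vertex -0.644 -2.175 2.861
endloop
endfacet
facet normal -0.669 0.333 0.664
outer loop
vertex -0.158 -1.689 3.107
vertex -0.644 -2.175 2.861
vertex 0.316 -3.384 4.435
endloop
endfacet
facet normal -0.121 0.542 -0.832
outer loop
vertex -0.644 -2.175 2.861
vertex 0.064 -2.256 2.705
vertex -0.422 -2.742 2.459
endloop
endfacet
facet normal -0.869 -0.463 0.174
outer loop
vertex -0.644 -2.175 2.861
vertex -0.422 -2.742 2.459
vertex 0.316 -3.384 4.435
endloop
endfacet
facet normal -0.121 0.542 -0.832
outer loop
vertex -0.422 -2.742 2.459
vertex 0.064 -2.256 2.705
vertex 0.287 -2.823 2.303
endloop
endfacet
facet normal -0.164 -0.955 -0.249
outer loop
vertex -0.422 -2.742 2.459
vertex 0.287 -2.823 2.303
vertex 0.316 -3.384 4.435
endloop
endfacet
facet normal -0.120 0.542 -0.832
outer loop
vertex 0.287 -2.823 2.303
vertex 0.064 -2.256 2.705
vertex 0.773 -2.338 2.549
endloop
endfacet
facet normal 0.739 -0.649 -0.181
outer loop
vertex 0.287 -2.823 2.303
vertex 0.773 -2.338 2.549
vertex 0.316 -3.384 4.435
endloop
endfacet
facet normal -0.120 0.542 -0.832
outer loop
vertex 0.773 -2.338 2.549
vertex 0.064 -2.256 2.705
vertex 0.551 -1.77 2.951
endloop
endfacet
facet normal 0.939 0.148 0.310
outer loop
vertex 0.773 -2.338 2.549
vertex 0.551 -1.77 2.951
vertex 0.316 -3.384 4.435
endloop
endfacet
facet normal -0.710 0.221 0.669
outer loop
vertex 3.283 3.353 2.417
vertex 3.628 3.024 2.892
vertex 3.737 3.68 2.791
endloop
endfacet
facet normal -0.664 0.728 0.169
outer loop
vertex 3.283 3.353 2.417
vertex 3.737 3.68 2.791
vertex 3.698 3.798 2.13
endloop
endfacet
facet normal -0.777 0.424 -0.465
outer loop
vertex 3.283 3.353 2.417
vertex 3.698 3.798 2.13
vertex 3.564 3.215 1.822
endloop
endfacet
facet normal -0.893 -0.272 -0.359
outer loop
vertex 3.283 3.353 2.417
vertex 3.564 3.215 1.822
vertex 3.521 2.736 2.293
endloop
endfacet
facet normal -0.851 -0.397 0.343
outer loop
vertex 3.283 3.353 2.417
vertex 3.521 2.736 2.293
vertex 3.628 3.024 2.892
endloop
endfacet
facet normal 0.002 0.984 0.176
outer loop
vertex 3.698 3.798 2.13
vertex 3.737 3.68 2.791
vertex 4.299 3.744 2.427
endloop
endfacet
facet normal -0.072 0.163 0.984
outer loop
vertex 3.737 3.68 2.791
vertex 3.628 3.024 2.892
vertex 4.256 3.265 2.898
endloop
endfacet
facet normal -0.301 -0.837 0.456
outer loop
vertex 3.628 3.024 2.892
vertex 3.521 2.736 2.293
vertex 4.122 2.682 2.59
endloop
endfacet
facet normal -0.368 -0.635 -0.679
outer loop
vertex 3.521 2.736 2.293
vertex 3.564 3.215 1.822
vertex 4.083 2.8 1.929
endloop
endfacet
facet normal -0.181 0.492 -0.852
outer loop
vertex 3.564 3.215 1.822
vertex 3.698 3.798 2.13
vertex 4.192 3.456 1.828
endloop
endfacet
facet normal 0.893 0.272 0.359
outer loop
vertex 4.537 3.127 2.303
vertex 4.299 3.744 2.427
vertex 4.256 3.265 2.898
endloop
endfacet
facet normal 0.777 -0.424 0.465
outer loop
vertex 4.537 3.127 2.303
vertex 4.256 3.265 2.898
vertex 4.122 2.682 2.59
endloop
endfacet
facet normal 0.664 -0.728 -0.169
outer loop
vertex 4.537 3.127 2.303
vertex 4.122 2.682 2.59
vertex 4.083 2.8 1.929
endloop
endfacet
facet normal 0.710 -0.221 -0.669
outer loop
vertex 4.537 3.127 2.303
vertex 4.083 2.8 1.929
vertex 4.192 3.456 1.828
endloop
endfacet
facet normal 0.851 0.397 -0.343
outer loop
vertex 4.537 3.127 2.303
vertex 4.192 3.456 1.828
vertex 4.299 3.744 2.427
endloop
endfacet
facet normal 0.368 0.635 0.679
outer loop
vertex 4.256 3.265 2.898
vertex 4.299 3.744 2.427
vertex 3.737 3.68 2.791
endloop
endfacet
facet normal 0.181 -0.492 0.852
outer loop
vertex 4.122 2.682 2.59
vertex 4.256 3.265 2.898
vertex 3.628 3.024 2.892
endloop
endfacet
facet normal -0.002 -0.984 -0.176
outer loop
vertex 4.083 2.8 1.929
vertex 4.122 2.682 2.59
vertex 3.521 2.736 2.293
endloop
endfacet
facet normal 0.072 -0.163 -0.984
outer loop
vertex 4.192 3.456 1.828
vertex 4.083 2.8 1.929
vertex 3.564 3.215 1.822
endloop
endfacet
facet normal 0.301 0.837 -0.456
outer loop
vertex 4.299 3.744 2.427
vertex 4.192 3.456 1.828
vertex 3.698 3.798 2.13
endloop
endfacet
facet normal -0.752 -0.311 -0.581
outer loop
vertex -4.697 -3.835 -1.074
vertex -4.58 -3.201 -1.565
vertex -3.598 -4.758 -2.003
endloop
endfacet
facet normal -0.145 -0.782 0.606
outer loop
vertex -2.68 -4.379 -1.295
vertex -4.697 -3.835 -1.074
vertex -3.598 -4.758 -2.003
endloop
endfacet
facet normal -0.752 -0.311 -0.581
outer loop
vertex -3.598 -4.758 -2.003
vertex -4.58 -3.201 -1.565
vertex -3.481 -4.125 -2.494
endloop
endfacet
facet normal 0.642 -0.540 -0.544
outer loop
vertex -3.481 -4.125 -2.494
vertex -2.68 -4.379 -1.295
vertex -3.598 -4.758 -2.003
endloop
endfacet
facet normal -0.642 0.540 0.544
outer loop
vertex -4.697 -3.835 -1.074
vertex -3.662 -2.822 -0.857
vertex -4.58 -3.201 -1.565
endloop
endfacet
facet normal -0.144 -0.782 0.607
outer loop
vertex -3.779 -3.455 -0.366
vertex -4.697 -3.835 -1.074
vertex -2.68 -4.379 -1.295
endloop
endfacet
facet normal -0.643 0.540 0.543
outer loop
vertex -3.779 -3.455 -0.366
vertex -3.662 -2.822 -0.857
vertex -4.697 -3.835 -1.074
endloop
endfacet
facet normal 0.145 0.782 -0.606
outer loop
vertex -4.58 -3.201 -1.565
vertex -3.662 -2.822 -0.857
vertex -3.481 -4.125 -2.494
endloop
endfacet
facet normal 0.643 -0.540 -0.544
outer loop
vertex -2.563 -3.745 -1.786
vertex -2.68 -4.379 -1.295
vertex -3.481 -4.125 -2.494
endloop
endfacet
facet normal 0.144 0.782 -0.606
outer loop
vertex -3.481 -4.125 -2.494
vertex -3.662 -2.822 -0.857
vertex -2.563 -3.745 -1.786
endloop
endfacet
facet normal 0.752 0.311 0.581
outer loop
vertex -2.563 -3.745 -1.786
vertex -3.779 -3.455 -0.366
vertex -2.68 -4.379 -1.295
endloop
endfacet
facet normal 0.752 0.311 0.581
outer loop
vertex -3.662 -2.822 -0.857
vertex -3.779 -3.455 -0.366
vertex -2.563 -3.745 -1.786
endloop
endfacet

endsolid


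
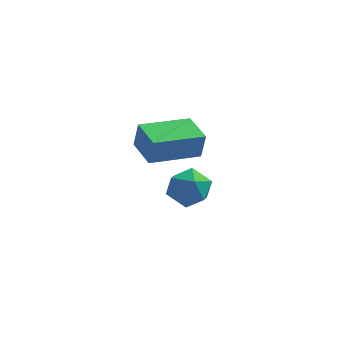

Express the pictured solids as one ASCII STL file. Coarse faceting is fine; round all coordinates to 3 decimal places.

solid 
facet normal -0.811 -0.573 0.119
outer loop
vertex -1.204 -4.457 1.924
vertex -1.851 -3.514 2.053
vertex -1.356 -4.434 0.996
endloop
endfacet
facet normal 0.562 -0.819 -0.112
outer loop
vertex 0.071 -3.426 0.787
vertex -1.204 -4.457 1.924
vertex -1.356 -4.434 0.996
endloop
endfacet
facet normal -0.811 -0.573 0.119
outer loop
vertex -1.356 -4.434 0.996
vertex -1.851 -3.514 2.053
vertex -2.003 -3.492 1.125
endloop
endfacet
facet normal -0.162 0.024 -0.987
outer loop
vertex -2.003 -3.492 1.125
vertex 0.071 -3.426 0.787
vertex -1.356 -4.434 0.996
endloop
endfacet
facet normal 0.162 -0.024 0.987
outer loop
vertex -1.204 -4.457 1.924
vertex -0.424 -2.506 1.844
vertex -1.851 -3.514 2.053
endloop
endfacet
facet normal 0.563 -0.819 -0.112
outer loop
vertex 0.223 -3.448 1.715
vertex -1.204 -4.457 1.924
vertex 0.071 -3.426 0.787
endloop
endfacet
facet normal 0.162 -0.024 0.987
outer loop
vertex 0.223 -3.448 1.715
vertex -0.424 -2.506 1.844
vertex -1.204 -4.457 1.924
endloop
endfacet
facet normal -0.562 0.819 0.112
outer loop
vertex -1.851 -3.514 2.053
vertex -0.424 -2.506 1.844
vertex -2.003 -3.492 1.125
endloop
endfacet
facet normal -0.162 0.024 -0.987
outer loop
vertex -0.576 -2.483 0.916
vertex 0.071 -3.426 0.787
vertex -2.003 -3.492 1.125
endloop
endfacet
facet normal -0.563 0.819 0.112
outer loop
vertex -2.003 -3.492 1.125
vertex -0.424 -2.506 1.844
vertex -0.576 -2.483 0.916
endloop
endfacet
facet normal 0.811 0.573 -0.119
outer loop
vertex -0.576 -2.483 0.916
vertex 0.223 -3.448 1.715
vertex 0.071 -3.426 0.787
endloop
endfacet
facet normal 0.811 0.573 -0.119
outer loop
vertex -0.424 -2.506 1.844
vertex 0.223 -3.448 1.715
vertex -0.576 -2.483 0.916
endloop
endfacet
facet normal -0.973 0.091 0.212
outer loop
vertex -1.43 -1.169 -2.79
vertex -1.254 -1.199 -1.968
vertex -1.272 -0.459 -2.368
endloop
endfacet
facet normal -0.814 0.420 -0.401
outer loop
vertex -1.43 -1.169 -2.79
vertex -1.272 -0.459 -2.368
vertex -0.951 -0.571 -3.137
endloop
endfacet
facet normal -0.532 -0.063 -0.844
outer loop
vertex -1.43 -1.169 -2.79
vertex -0.951 -0.571 -3.137
vertex -0.734 -1.38 -3.213
endloop
endfacet
facet normal -0.517 -0.691 -0.506
outer loop
vertex -1.43 -1.169 -2.79
vertex -0.734 -1.38 -3.213
vertex -0.922 -1.768 -2.491
endloop
endfacet
facet normal -0.789 -0.596 0.147
outer loop
vertex -1.43 -1.169 -2.79
vertex -0.922 -1.768 -2.491
vertex -1.254 -1.199 -1.968
endloop
endfacet
facet normal -0.314 0.912 -0.264
outer loop
vertex -0.951 -0.571 -3.137
vertex -1.272 -0.459 -2.368
vertex -0.478 -0.232 -2.529
endloop
endfacet
facet normal -0.572 0.379 0.727
outer loop
vertex -1.272 -0.459 -2.368
vertex -1.254 -1.199 -1.968
vertex -0.666 -0.62 -1.807
endloop
endfacet
facet normal -0.275 -0.733 0.623
outer loop
vertex -1.254 -1.199 -1.968
vertex -0.922 -1.768 -2.491
vertex -0.449 -1.429 -1.883
endloop
endfacet
facet normal 0.166 -0.886 -0.433
outer loop
vertex -0.922 -1.768 -2.491
vertex -0.734 -1.38 -3.213
vertex -0.128 -1.541 -2.652
endloop
endfacet
facet normal 0.141 0.130 -0.981
outer loop
vertex -0.734 -1.38 -3.213
vertex -0.951 -0.571 -3.137
vertex -0.146 -0.801 -3.052
endloop
endfacet
facet normal 0.517 0.691 0.506
outer loop
vertex 0.03 -0.831 -2.23
vertex -0.478 -0.232 -2.529
vertex -0.666 -0.62 -1.807
endloop
endfacet
facet normal 0.532 0.063 0.844
outer loop
vertex 0.03 -0.831 -2.23
vertex -0.666 -0.62 -1.807
vertex -0.449 -1.429 -1.883
endloop
endfacet
facet normal 0.814 -0.420 0.401
outer loop
vertex 0.03 -0.831 -2.23
vertex -0.449 -1.429 -1.883
vertex -0.128 -1.541 -2.652
endloop
endfacet
facet normal 0.973 -0.091 -0.212
outer loop
vertex 0.03 -0.831 -2.23
vertex -0.128 -1.541 -2.652
vertex -0.146 -0.801 -3.052
endloop
endfacet
facet normal 0.789 0.596 -0.147
outer loop
vertex 0.03 -0.831 -2.23
vertex -0.146 -0.801 -3.052
vertex -0.478 -0.232 -2.529
endloop
endfacet
facet normal -0.166 0.886 0.433
outer loop
vertex -0.666 -0.62 -1.807
vertex -0.478 -0.232 -2.529
vertex -1.272 -0.459 -2.368
endloop
endfacet
facet normal -0.141 -0.130 0.981
outer loop
vertex -0.449 -1.429 -1.883
vertex -0.666 -0.62 -1.807
vertex -1.254 -1.199 -1.968
endloop
endfacet
facet normal 0.314 -0.912 0.264
outer loop
vertex -0.128 -1.541 -2.652
vertex -0.449 -1.429 -1.883
vertex -0.922 -1.768 -2.491
endloop
endfacet
facet normal 0.572 -0.379 -0.727
outer loop
vertex -0.146 -0.801 -3.052
vertex -0.128 -1.541 -2.652
vertex -0.734 -1.38 -3.213
endloop
endfacet
facet normal 0.275 0.733 -0.623
outer loop
vertex -0.478 -0.232 -2.529
vertex -0.146 -0.801 -3.052
vertex -0.951 -0.571 -3.137
endloop
endfacet

endsolid


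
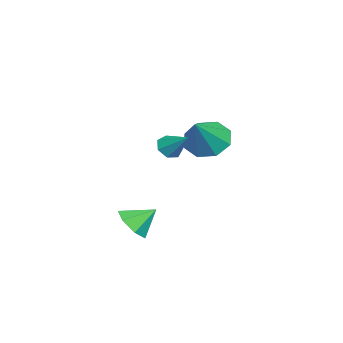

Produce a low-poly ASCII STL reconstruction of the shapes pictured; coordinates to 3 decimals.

solid 
facet normal -0.449 -0.650 -0.613
outer loop
vertex 3.56 -2.165 1.941
vertex 3.058 -1.802 1.924
vertex 3.553 -1.793 1.552
endloop
endfacet
facet normal 0.996 -0.052 -0.067
outer loop
vertex 3.56 -2.165 1.941
vertex 3.553 -1.793 1.552
vertex 3.682 -0.898 2.776
endloop
endfacet
facet normal -0.449 -0.650 -0.613
outer loop
vertex 3.553 -1.793 1.552
vertex 3.058 -1.802 1.924
vertex 3.173 -1.428 1.443
endloop
endfacet
facet normal 0.675 0.560 -0.480
outer loop
vertex 3.553 -1.793 1.552
vertex 3.173 -1.428 1.443
vertex 3.682 -0.898 2.776
endloop
endfacet
facet normal -0.450 -0.650 -0.613
outer loop
vertex 3.173 -1.428 1.443
vertex 3.058 -1.802 1.924
vertex 2.706 -1.344 1.697
endloop
endfacet
facet normal -0.028 0.933 -0.360
outer loop
vertex 3.173 -1.428 1.443
vertex 2.706 -1.344 1.697
vertex 3.682 -0.898 2.776
endloop
endfacet
facet normal -0.450 -0.650 -0.613
outer loop
vertex 2.706 -1.344 1.697
vertex 3.058 -1.802 1.924
vertex 2.504 -1.605 2.122
endloop
endfacet
facet normal -0.585 0.785 0.204
outer loop
vertex 2.706 -1.344 1.697
vertex 2.504 -1.605 2.122
vertex 3.682 -0.898 2.776
endloop
endfacet
facet normal -0.450 -0.649 -0.613
outer loop
vertex 2.504 -1.605 2.122
vertex 3.058 -1.802 1.924
vertex 2.718 -2.014 2.398
endloop
endfacet
facet normal -0.574 0.230 0.786
outer loop
vertex 2.504 -1.605 2.122
vertex 2.718 -2.014 2.398
vertex 3.682 -0.898 2.776
endloop
endfacet
facet normal -0.450 -0.649 -0.613
outer loop
vertex 2.718 -2.014 2.398
vertex 3.058 -1.802 1.924
vertex 3.188 -2.263 2.317
endloop
endfacet
facet normal -0.005 -0.317 0.948
outer loop
vertex 2.718 -2.014 2.398
vertex 3.188 -2.263 2.317
vertex 3.682 -0.898 2.776
endloop
endfacet
facet normal -0.449 -0.650 -0.614
outer loop
vertex 3.188 -2.263 2.317
vertex 3.058 -1.802 1.924
vertex 3.56 -2.165 1.941
endloop
endfacet
facet normal 0.693 -0.442 0.570
outer loop
vertex 3.188 -2.263 2.317
vertex 3.56 -2.165 1.941
vertex 3.682 -0.898 2.776
endloop
endfacet
facet normal -0.700 0.128 -0.702
outer loop
vertex -1.115 -0.69 -0.196
vertex -1.844 -1.222 0.434
vertex -1.536 -0.172 0.318
endloop
endfacet
facet normal 0.771 0.637 -0.011
outer loop
vertex -1.115 -0.69 -0.196
vertex -1.536 -0.172 0.318
vertex -0.436 -1.478 1.846
endloop
endfacet
facet normal -0.701 0.128 -0.702
outer loop
vertex -1.536 -0.172 0.318
vertex -1.844 -1.222 0.434
vertex -2.136 -0.269 0.899
endloop
endfacet
facet normal 0.322 0.822 0.470
outer loop
vertex -1.536 -0.172 0.318
vertex -2.136 -0.269 0.899
vertex -0.436 -1.478 1.846
endloop
endfacet
facet normal -0.701 0.128 -0.702
outer loop
vertex -2.136 -0.269 0.899
vertex -1.844 -1.222 0.434
vertex -2.566 -0.923 1.209
endloop
endfacet
facet normal -0.129 0.493 0.861
outer loop
vertex -2.136 -0.269 0.899
vertex -2.566 -0.923 1.209
vertex -0.436 -1.478 1.846
endloop
endfacet
facet normal -0.701 0.128 -0.702
outer loop
vertex -2.566 -0.923 1.209
vertex -1.844 -1.222 0.434
vertex -2.572 -1.753 1.064
endloop
endfacet
facet normal -0.321 -0.161 0.933
outer loop
vertex -2.566 -0.923 1.209
vertex -2.572 -1.753 1.064
vertex -0.436 -1.478 1.846
endloop
endfacet
facet normal -0.701 0.127 -0.702
outer loop
vertex -2.572 -1.753 1.064
vertex -1.844 -1.222 0.434
vertex -2.152 -2.271 0.551
endloop
endfacet
facet normal -0.139 -0.752 0.645
outer loop
vertex -2.572 -1.753 1.064
vertex -2.152 -2.271 0.551
vertex -0.436 -1.478 1.846
endloop
endfacet
facet normal -0.700 0.127 -0.702
outer loop
vertex -2.152 -2.271 0.551
vertex -1.844 -1.222 0.434
vertex -1.551 -2.175 -0.031
endloop
endfacet
facet normal 0.309 -0.937 0.164
outer loop
vertex -2.152 -2.271 0.551
vertex -1.551 -2.175 -0.031
vertex -0.436 -1.478 1.846
endloop
endfacet
facet normal -0.700 0.127 -0.702
outer loop
vertex -1.551 -2.175 -0.031
vertex -1.844 -1.222 0.434
vertex -1.122 -1.52 -0.34
endloop
endfacet
facet normal 0.762 -0.606 -0.227
outer loop
vertex -1.551 -2.175 -0.031
vertex -1.122 -1.52 -0.34
vertex -0.436 -1.478 1.846
endloop
endfacet
facet normal -0.700 0.128 -0.702
outer loop
vertex -1.122 -1.52 -0.34
vertex -1.844 -1.222 0.434
vertex -1.115 -0.69 -0.196
endloop
endfacet
facet normal 0.953 0.044 -0.300
outer loop
vertex -1.122 -1.52 -0.34
vertex -1.115 -0.69 -0.196
vertex -0.436 -1.478 1.846
endloop
endfacet
facet normal 0.213 -0.741 -0.637
outer loop
vertex 3.834 -2.637 -2.934
vertex 3.473 -3.239 -2.355
vertex 3.063 -2.78 -3.026
endloop
endfacet
facet normal -0.142 0.948 -0.284
outer loop
vertex 3.834 -2.637 -2.934
vertex 3.063 -2.78 -3.026
vertex 3.207 -2.321 -1.565
endloop
endfacet
facet normal 0.214 -0.741 -0.637
outer loop
vertex 3.063 -2.78 -3.026
vertex 3.473 -3.239 -2.355
vertex 2.6 -3.269 -2.613
endloop
endfacet
facet normal -0.770 0.627 -0.121
outer loop
vertex 3.063 -2.78 -3.026
vertex 2.6 -3.269 -2.613
vertex 3.207 -2.321 -1.565
endloop
endfacet
facet normal 0.214 -0.741 -0.637
outer loop
vertex 2.6 -3.269 -2.613
vertex 3.473 -3.239 -2.355
vertex 2.794 -3.735 -2.006
endloop
endfacet
facet normal -0.907 0.141 0.398
outer loop
vertex 2.6 -3.269 -2.613
vertex 2.794 -3.735 -2.006
vertex 3.207 -2.321 -1.565
endloop
endfacet
facet normal 0.213 -0.740 -0.637
outer loop
vertex 2.794 -3.735 -2.006
vertex 3.473 -3.239 -2.355
vertex 3.499 -3.828 -1.662
endloop
endfacet
facet normal -0.449 -0.144 0.882
outer loop
vertex 2.794 -3.735 -2.006
vertex 3.499 -3.828 -1.662
vertex 3.207 -2.321 -1.565
endloop
endfacet
facet normal 0.214 -0.740 -0.637
outer loop
vertex 3.499 -3.828 -1.662
vertex 3.473 -3.239 -2.355
vertex 4.184 -3.477 -1.84
endloop
endfacet
facet normal 0.257 -0.012 0.966
outer loop
vertex 3.499 -3.828 -1.662
vertex 4.184 -3.477 -1.84
vertex 3.207 -2.321 -1.565
endloop
endfacet
facet normal 0.214 -0.741 -0.637
outer loop
vertex 4.184 -3.477 -1.84
vertex 3.473 -3.239 -2.355
vertex 4.333 -2.947 -2.406
endloop
endfacet
facet normal 0.681 0.436 0.588
outer loop
vertex 4.184 -3.477 -1.84
vertex 4.333 -2.947 -2.406
vertex 3.207 -2.321 -1.565
endloop
endfacet
facet normal 0.214 -0.741 -0.637
outer loop
vertex 4.333 -2.947 -2.406
vertex 3.473 -3.239 -2.355
vertex 3.834 -2.637 -2.934
endloop
endfacet
facet normal 0.503 0.863 0.031
outer loop
vertex 4.333 -2.947 -2.406
vertex 3.834 -2.637 -2.934
vertex 3.207 -2.321 -1.565
endloop
endfacet

endsolid


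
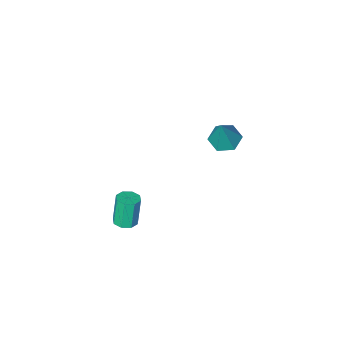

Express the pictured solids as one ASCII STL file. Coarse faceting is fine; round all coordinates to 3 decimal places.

solid 
facet normal -0.302 -0.258 -0.918
outer loop
vertex -2.759 2.039 1.349
vertex -3.471 1.651 1.692
vertex -3.5 2.501 1.463
endloop
endfacet
facet normal 0.526 0.850 -0.024
outer loop
vertex -2.759 2.039 1.349
vertex -3.5 2.501 1.463
vertex -2.869 2.169 3.528
endloop
endfacet
facet normal -0.301 -0.258 -0.918
outer loop
vertex -3.5 2.501 1.463
vertex -3.471 1.651 1.692
vertex -4.212 2.113 1.805
endloop
endfacet
facet normal -0.365 0.895 0.255
outer loop
vertex -3.5 2.501 1.463
vertex -4.212 2.113 1.805
vertex -2.869 2.169 3.528
endloop
endfacet
facet normal -0.301 -0.259 -0.918
outer loop
vertex -4.212 2.113 1.805
vertex -3.471 1.651 1.692
vertex -4.183 1.264 2.035
endloop
endfacet
facet normal -0.783 0.137 0.606
outer loop
vertex -4.212 2.113 1.805
vertex -4.183 1.264 2.035
vertex -2.869 2.169 3.528
endloop
endfacet
facet normal -0.301 -0.259 -0.918
outer loop
vertex -4.183 1.264 2.035
vertex -3.471 1.651 1.692
vertex -3.442 0.802 1.922
endloop
endfacet
facet normal -0.312 -0.666 0.678
outer loop
vertex -4.183 1.264 2.035
vertex -3.442 0.802 1.922
vertex -2.869 2.169 3.528
endloop
endfacet
facet normal -0.301 -0.259 -0.918
outer loop
vertex -3.442 0.802 1.922
vertex -3.471 1.651 1.692
vertex -2.73 1.19 1.579
endloop
endfacet
facet normal 0.579 -0.711 0.398
outer loop
vertex -3.442 0.802 1.922
vertex -2.73 1.19 1.579
vertex -2.869 2.169 3.528
endloop
endfacet
facet normal -0.301 -0.259 -0.918
outer loop
vertex -2.73 1.19 1.579
vertex -3.471 1.651 1.692
vertex -2.759 2.039 1.349
endloop
endfacet
facet normal 0.998 0.047 0.048
outer loop
vertex -2.73 1.19 1.579
vertex -2.759 2.039 1.349
vertex -2.869 2.169 3.528
endloop
endfacet
facet normal 0.186 0.115 -0.976
outer loop
vertex 3.941 3.498 0.407
vertex 3.332 3.533 0.295
vertex 3.777 3.943 0.428
endloop
endfacet
facet normal 0.920 0.329 0.214
outer loop
vertex 3.941 3.498 0.407
vertex 3.777 3.943 0.428
vertex 3.637 3.312 1.998
endloop
endfacet
facet normal 0.920 0.329 0.214
outer loop
vertex 3.637 3.312 1.998
vertex 3.777 3.943 0.428
vertex 3.473 3.757 2.018
endloop
endfacet
facet normal -0.188 -0.113 0.976
outer loop
vertex 3.637 3.312 1.998
vertex 3.473 3.757 2.018
vertex 3.028 3.347 1.885
endloop
endfacet
facet normal 0.186 0.114 -0.976
outer loop
vertex 3.777 3.943 0.428
vertex 3.332 3.533 0.295
vertex 3.353 4.148 0.371
endloop
endfacet
facet normal 0.408 0.895 0.183
outer loop
vertex 3.777 3.943 0.428
vertex 3.353 4.148 0.371
vertex 3.473 3.757 2.018
endloop
endfacet
facet normal 0.408 0.895 0.183
outer loop
vertex 3.473 3.757 2.018
vertex 3.353 4.148 0.371
vertex 3.049 3.962 1.961
endloop
endfacet
facet normal -0.186 -0.114 0.976
outer loop
vertex 3.473 3.757 2.018
vertex 3.049 3.962 1.961
vertex 3.028 3.347 1.885
endloop
endfacet
facet normal 0.187 0.114 -0.976
outer loop
vertex 3.353 4.148 0.371
vertex 3.332 3.533 0.295
vertex 2.916 3.993 0.269
endloop
endfacet
facet normal -0.343 0.938 0.044
outer loop
vertex 3.353 4.148 0.371
vertex 2.916 3.993 0.269
vertex 3.049 3.962 1.961
endloop
endfacet
facet normal -0.346 0.937 0.044
outer loop
vertex 3.049 3.962 1.961
vertex 2.916 3.993 0.269
vertex 2.613 3.806 1.86
endloop
endfacet
facet normal -0.185 -0.114 0.976
outer loop
vertex 3.049 3.962 1.961
vertex 2.613 3.806 1.86
vertex 3.028 3.347 1.885
endloop
endfacet
facet normal 0.188 0.115 -0.976
outer loop
vertex 2.916 3.993 0.269
vertex 3.332 3.533 0.295
vertex 2.723 3.568 0.182
endloop
endfacet
facet normal -0.895 0.431 -0.120
outer loop
vertex 2.916 3.993 0.269
vertex 2.723 3.568 0.182
vertex 2.613 3.806 1.86
endloop
endfacet
facet normal -0.893 0.433 -0.120
outer loop
vertex 2.613 3.806 1.86
vertex 2.723 3.568 0.182
vertex 2.419 3.382 1.773
endloop
endfacet
facet normal -0.186 -0.115 0.976
outer loop
vertex 2.613 3.806 1.86
vertex 2.419 3.382 1.773
vertex 3.028 3.347 1.885
endloop
endfacet
facet normal 0.188 0.113 -0.976
outer loop
vertex 2.723 3.568 0.182
vertex 3.332 3.533 0.295
vertex 2.887 3.123 0.162
endloop
endfacet
facet normal -0.920 -0.329 -0.214
outer loop
vertex 2.723 3.568 0.182
vertex 2.887 3.123 0.162
vertex 2.419 3.382 1.773
endloop
endfacet
facet normal -0.920 -0.329 -0.214
outer loop
vertex 2.419 3.382 1.773
vertex 2.887 3.123 0.162
vertex 2.583 2.937 1.752
endloop
endfacet
facet normal -0.186 -0.115 0.976
outer loop
vertex 2.419 3.382 1.773
vertex 2.583 2.937 1.752
vertex 3.028 3.347 1.885
endloop
endfacet
facet normal 0.186 0.114 -0.976
outer loop
vertex 2.887 3.123 0.162
vertex 3.332 3.533 0.295
vertex 3.311 2.918 0.219
endloop
endfacet
facet normal -0.408 -0.895 -0.183
outer loop
vertex 2.887 3.123 0.162
vertex 3.311 2.918 0.219
vertex 2.583 2.937 1.752
endloop
endfacet
facet normal -0.408 -0.895 -0.183
outer loop
vertex 2.583 2.937 1.752
vertex 3.311 2.918 0.219
vertex 3.007 2.732 1.809
endloop
endfacet
facet normal -0.186 -0.114 0.976
outer loop
vertex 2.583 2.937 1.752
vertex 3.007 2.732 1.809
vertex 3.028 3.347 1.885
endloop
endfacet
facet normal 0.185 0.114 -0.976
outer loop
vertex 3.311 2.918 0.219
vertex 3.332 3.533 0.295
vertex 3.747 3.074 0.32
endloop
endfacet
facet normal 0.346 -0.937 -0.044
outer loop
vertex 3.311 2.918 0.219
vertex 3.747 3.074 0.32
vertex 3.007 2.732 1.809
endloop
endfacet
facet normal 0.343 -0.938 -0.045
outer loop
vertex 3.007 2.732 1.809
vertex 3.747 3.074 0.32
vertex 3.444 2.887 1.911
endloop
endfacet
facet normal -0.187 -0.114 0.976
outer loop
vertex 3.007 2.732 1.809
vertex 3.444 2.887 1.911
vertex 3.028 3.347 1.885
endloop
endfacet
facet normal 0.186 0.115 -0.976
outer loop
vertex 3.747 3.074 0.32
vertex 3.332 3.533 0.295
vertex 3.941 3.498 0.407
endloop
endfacet
facet normal 0.893 -0.433 0.119
outer loop
vertex 3.747 3.074 0.32
vertex 3.941 3.498 0.407
vertex 3.444 2.887 1.911
endloop
endfacet
facet normal 0.894 -0.431 0.121
outer loop
vertex 3.444 2.887 1.911
vertex 3.941 3.498 0.407
vertex 3.637 3.312 1.998
endloop
endfacet
facet normal -0.188 -0.115 0.976
outer loop
vertex 3.444 2.887 1.911
vertex 3.637 3.312 1.998
vertex 3.028 3.347 1.885
endloop
endfacet

endsolid


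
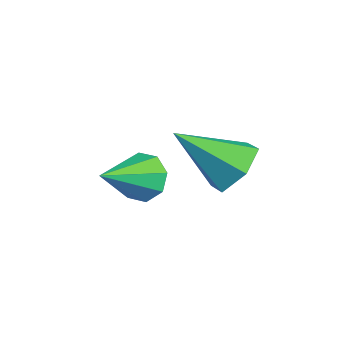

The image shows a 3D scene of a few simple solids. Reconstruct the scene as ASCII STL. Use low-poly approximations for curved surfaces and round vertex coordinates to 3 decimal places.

solid 
facet normal -0.522 0.703 -0.484
outer loop
vertex -2.833 -1.683 -1.893
vertex -3.342 -1.672 -1.328
vertex -2.698 -1.297 -1.478
endloop
endfacet
facet normal 0.957 -0.023 -0.290
outer loop
vertex -2.833 -1.683 -1.893
vertex -2.698 -1.297 -1.478
vertex -2.438 -2.888 -0.492
endloop
endfacet
facet normal -0.522 0.703 -0.483
outer loop
vertex -2.698 -1.297 -1.478
vertex -3.342 -1.672 -1.328
vertex -2.94 -1.132 -0.976
endloop
endfacet
facet normal 0.886 0.340 0.315
outer loop
vertex -2.698 -1.297 -1.478
vertex -2.94 -1.132 -0.976
vertex -2.438 -2.888 -0.492
endloop
endfacet
facet normal -0.521 0.703 -0.483
outer loop
vertex -2.94 -1.132 -0.976
vertex -3.342 -1.672 -1.328
vertex -3.418 -1.283 -0.68
endloop
endfacet
facet normal 0.411 0.350 0.842
outer loop
vertex -2.94 -1.132 -0.976
vertex -3.418 -1.283 -0.68
vertex -2.438 -2.888 -0.492
endloop
endfacet
facet normal -0.522 0.703 -0.483
outer loop
vertex -3.418 -1.283 -0.68
vertex -3.342 -1.672 -1.328
vertex -3.851 -1.662 -0.764
endloop
endfacet
facet normal -0.190 -0.001 0.982
outer loop
vertex -3.418 -1.283 -0.68
vertex -3.851 -1.662 -0.764
vertex -2.438 -2.888 -0.492
endloop
endfacet
facet normal -0.523 0.701 -0.484
outer loop
vertex -3.851 -1.662 -0.764
vertex -3.342 -1.672 -1.328
vertex -3.985 -2.048 -1.178
endloop
endfacet
facet normal -0.564 -0.505 0.653
outer loop
vertex -3.851 -1.662 -0.764
vertex -3.985 -2.048 -1.178
vertex -2.438 -2.888 -0.492
endloop
endfacet
facet normal -0.523 0.702 -0.483
outer loop
vertex -3.985 -2.048 -1.178
vertex -3.342 -1.672 -1.328
vertex -3.743 -2.213 -1.68
endloop
endfacet
facet normal -0.493 -0.869 0.048
outer loop
vertex -3.985 -2.048 -1.178
vertex -3.743 -2.213 -1.68
vertex -2.438 -2.888 -0.492
endloop
endfacet
facet normal -0.522 0.702 -0.484
outer loop
vertex -3.743 -2.213 -1.68
vertex -3.342 -1.672 -1.328
vertex -3.266 -2.062 -1.976
endloop
endfacet
facet normal -0.019 -0.878 -0.478
outer loop
vertex -3.743 -2.213 -1.68
vertex -3.266 -2.062 -1.976
vertex -2.438 -2.888 -0.492
endloop
endfacet
facet normal -0.522 0.702 -0.484
outer loop
vertex -3.266 -2.062 -1.976
vertex -3.342 -1.672 -1.328
vertex -2.833 -1.683 -1.893
endloop
endfacet
facet normal 0.581 -0.529 -0.619
outer loop
vertex -3.266 -2.062 -1.976
vertex -2.833 -1.683 -1.893
vertex -2.438 -2.888 -0.492
endloop
endfacet
facet normal 0.173 0.756 -0.631
outer loop
vertex -2.542 0.75 -1.014
vertex -3.409 0.675 -1.341
vertex -3.231 1.235 -0.621
endloop
endfacet
facet normal 0.535 0.078 0.841
outer loop
vertex -2.542 0.75 -1.014
vertex -3.231 1.235 -0.621
vertex -3.751 -0.815 -0.099
endloop
endfacet
facet normal 0.173 0.756 -0.631
outer loop
vertex -3.231 1.235 -0.621
vertex -3.409 0.675 -1.341
vertex -4.098 1.16 -0.949
endloop
endfacet
facet normal -0.360 0.315 0.878
outer loop
vertex -3.231 1.235 -0.621
vertex -4.098 1.16 -0.949
vertex -3.751 -0.815 -0.099
endloop
endfacet
facet normal 0.173 0.756 -0.631
outer loop
vertex -4.098 1.16 -0.949
vertex -3.409 0.675 -1.341
vertex -4.277 0.6 -1.669
endloop
endfacet
facet normal -0.960 -0.049 0.277
outer loop
vertex -4.098 1.16 -0.949
vertex -4.277 0.6 -1.669
vertex -3.751 -0.815 -0.099
endloop
endfacet
facet normal 0.173 0.757 -0.631
outer loop
vertex -4.277 0.6 -1.669
vertex -3.409 0.675 -1.341
vertex -3.588 0.115 -2.062
endloop
endfacet
facet normal -0.666 -0.651 -0.364
outer loop
vertex -4.277 0.6 -1.669
vertex -3.588 0.115 -2.062
vertex -3.751 -0.815 -0.099
endloop
endfacet
facet normal 0.174 0.756 -0.631
outer loop
vertex -3.588 0.115 -2.062
vertex -3.409 0.675 -1.341
vertex -2.72 0.189 -1.734
endloop
endfacet
facet normal 0.227 -0.887 -0.401
outer loop
vertex -3.588 0.115 -2.062
vertex -2.72 0.189 -1.734
vertex -3.751 -0.815 -0.099
endloop
endfacet
facet normal 0.173 0.756 -0.632
outer loop
vertex -2.72 0.189 -1.734
vertex -3.409 0.675 -1.341
vertex -2.542 0.75 -1.014
endloop
endfacet
facet normal 0.829 -0.522 0.202
outer loop
vertex -2.72 0.189 -1.734
vertex -2.542 0.75 -1.014
vertex -3.751 -0.815 -0.099
endloop
endfacet

endsolid


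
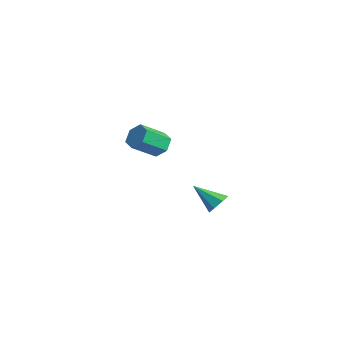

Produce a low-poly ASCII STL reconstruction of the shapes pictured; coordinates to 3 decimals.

solid 
facet normal -0.097 0.835 -0.541
outer loop
vertex -3.522 2.667 -2.623
vertex -3.865 3.061 -1.953
vertex -3.024 3.081 -2.073
endloop
endfacet
facet normal 0.804 -0.254 -0.537
outer loop
vertex -3.522 2.667 -2.623
vertex -3.024 3.081 -2.073
vertex -3.352 1.205 -1.678
endloop
endfacet
facet normal 0.805 -0.254 -0.537
outer loop
vertex -3.352 1.205 -1.678
vertex -3.024 3.081 -2.073
vertex -2.854 1.619 -1.127
endloop
endfacet
facet normal 0.097 -0.836 0.540
outer loop
vertex -3.352 1.205 -1.678
vertex -2.854 1.619 -1.127
vertex -3.695 1.599 -1.007
endloop
endfacet
facet normal -0.097 0.836 -0.540
outer loop
vertex -3.024 3.081 -2.073
vertex -3.865 3.061 -1.953
vertex -3.367 3.475 -1.402
endloop
endfacet
facet normal 0.910 0.295 0.292
outer loop
vertex -3.024 3.081 -2.073
vertex -3.367 3.475 -1.402
vertex -2.854 1.619 -1.127
endloop
endfacet
facet normal 0.910 0.295 0.292
outer loop
vertex -2.854 1.619 -1.127
vertex -3.367 3.475 -1.402
vertex -3.197 2.013 -0.457
endloop
endfacet
facet normal 0.097 -0.835 0.541
outer loop
vertex -2.854 1.619 -1.127
vertex -3.197 2.013 -0.457
vertex -3.695 1.599 -1.007
endloop
endfacet
facet normal -0.097 0.836 -0.540
outer loop
vertex -3.367 3.475 -1.402
vertex -3.865 3.061 -1.953
vertex -4.208 3.455 -1.282
endloop
endfacet
facet normal 0.105 0.548 0.830
outer loop
vertex -3.367 3.475 -1.402
vertex -4.208 3.455 -1.282
vertex -3.197 2.013 -0.457
endloop
endfacet
facet normal 0.105 0.548 0.830
outer loop
vertex -3.197 2.013 -0.457
vertex -4.208 3.455 -1.282
vertex -4.038 1.993 -0.337
endloop
endfacet
facet normal 0.097 -0.835 0.541
outer loop
vertex -3.197 2.013 -0.457
vertex -4.038 1.993 -0.337
vertex -3.695 1.599 -1.007
endloop
endfacet
facet normal -0.097 0.836 -0.540
outer loop
vertex -4.208 3.455 -1.282
vertex -3.865 3.061 -1.953
vertex -4.706 3.041 -1.833
endloop
endfacet
facet normal -0.805 0.253 0.537
outer loop
vertex -4.208 3.455 -1.282
vertex -4.706 3.041 -1.833
vertex -4.038 1.993 -0.337
endloop
endfacet
facet normal -0.804 0.254 0.537
outer loop
vertex -4.038 1.993 -0.337
vertex -4.706 3.041 -1.833
vertex -4.536 1.579 -0.887
endloop
endfacet
facet normal 0.097 -0.835 0.541
outer loop
vertex -4.038 1.993 -0.337
vertex -4.536 1.579 -0.887
vertex -3.695 1.599 -1.007
endloop
endfacet
facet normal -0.097 0.835 -0.541
outer loop
vertex -4.706 3.041 -1.833
vertex -3.865 3.061 -1.953
vertex -4.363 2.647 -2.503
endloop
endfacet
facet normal -0.910 -0.295 -0.292
outer loop
vertex -4.706 3.041 -1.833
vertex -4.363 2.647 -2.503
vertex -4.536 1.579 -0.887
endloop
endfacet
facet normal -0.910 -0.295 -0.292
outer loop
vertex -4.536 1.579 -0.887
vertex -4.363 2.647 -2.503
vertex -4.193 1.185 -1.558
endloop
endfacet
facet normal 0.097 -0.836 0.540
outer loop
vertex -4.536 1.579 -0.887
vertex -4.193 1.185 -1.558
vertex -3.695 1.599 -1.007
endloop
endfacet
facet normal -0.097 0.835 -0.541
outer loop
vertex -4.363 2.647 -2.503
vertex -3.865 3.061 -1.953
vertex -3.522 2.667 -2.623
endloop
endfacet
facet normal -0.105 -0.548 -0.830
outer loop
vertex -4.363 2.647 -2.503
vertex -3.522 2.667 -2.623
vertex -4.193 1.185 -1.558
endloop
endfacet
facet normal -0.105 -0.548 -0.830
outer loop
vertex -4.193 1.185 -1.558
vertex -3.522 2.667 -2.623
vertex -3.352 1.205 -1.678
endloop
endfacet
facet normal 0.097 -0.836 0.540
outer loop
vertex -4.193 1.185 -1.558
vertex -3.352 1.205 -1.678
vertex -3.695 1.599 -1.007
endloop
endfacet
facet normal 0.554 0.567 -0.609
outer loop
vertex 3.904 2.719 -3.328
vertex 3.379 3.211 -3.347
vertex 3.932 3.163 -2.889
endloop
endfacet
facet normal 0.584 -0.589 0.558
outer loop
vertex 3.904 2.719 -3.328
vertex 3.932 3.163 -2.889
vertex 2.421 2.229 -2.293
endloop
endfacet
facet normal 0.554 0.568 -0.609
outer loop
vertex 3.932 3.163 -2.889
vertex 3.379 3.211 -3.347
vertex 3.543 3.643 -2.795
endloop
endfacet
facet normal 0.324 0.078 0.943
outer loop
vertex 3.932 3.163 -2.889
vertex 3.543 3.643 -2.795
vertex 2.421 2.229 -2.293
endloop
endfacet
facet normal 0.554 0.568 -0.609
outer loop
vertex 3.543 3.643 -2.795
vertex 3.379 3.211 -3.347
vertex 3.03 3.798 -3.117
endloop
endfacet
facet normal -0.327 0.536 0.779
outer loop
vertex 3.543 3.643 -2.795
vertex 3.03 3.798 -3.117
vertex 2.421 2.229 -2.293
endloop
endfacet
facet normal 0.553 0.568 -0.610
outer loop
vertex 3.03 3.798 -3.117
vertex 3.379 3.211 -3.347
vertex 2.78 3.51 -3.612
endloop
endfacet
facet normal -0.878 0.440 0.188
outer loop
vertex 3.03 3.798 -3.117
vertex 2.78 3.51 -3.612
vertex 2.421 2.229 -2.293
endloop
endfacet
facet normal 0.553 0.568 -0.610
outer loop
vertex 2.78 3.51 -3.612
vertex 3.379 3.211 -3.347
vertex 2.98 2.997 -3.908
endloop
endfacet
facet normal -0.914 -0.136 -0.381
outer loop
vertex 2.78 3.51 -3.612
vertex 2.98 2.997 -3.908
vertex 2.421 2.229 -2.293
endloop
endfacet
facet normal 0.553 0.567 -0.610
outer loop
vertex 2.98 2.997 -3.908
vertex 3.379 3.211 -3.347
vertex 3.481 2.645 -3.781
endloop
endfacet
facet normal -0.408 -0.762 -0.503
outer loop
vertex 2.98 2.997 -3.908
vertex 3.481 2.645 -3.781
vertex 2.421 2.229 -2.293
endloop
endfacet
facet normal 0.554 0.567 -0.610
outer loop
vertex 3.481 2.645 -3.781
vertex 3.379 3.211 -3.347
vertex 3.904 2.719 -3.328
endloop
endfacet
facet normal 0.259 -0.962 -0.085
outer loop
vertex 3.481 2.645 -3.781
vertex 3.904 2.719 -3.328
vertex 2.421 2.229 -2.293
endloop
endfacet

endsolid
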